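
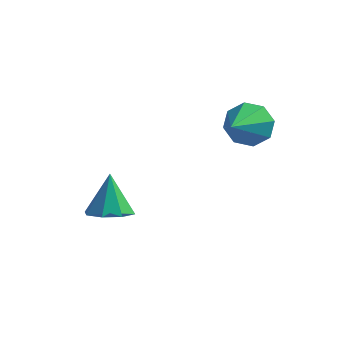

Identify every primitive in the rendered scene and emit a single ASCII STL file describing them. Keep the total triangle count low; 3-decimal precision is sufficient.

solid 
facet normal -0.034 0.892 -0.451
outer loop
vertex 2.836 3.122 1.553
vertex 2.424 3.57 2.47
vertex 3.436 3.406 2.07
endloop
endfacet
facet normal 0.646 -0.656 -0.390
outer loop
vertex 2.836 3.122 1.553
vertex 3.436 3.406 2.07
vertex 2.496 1.67 3.43
endloop
endfacet
facet normal -0.033 0.892 -0.450
outer loop
vertex 3.436 3.406 2.07
vertex 2.424 3.57 2.47
vertex 3.444 3.786 2.822
endloop
endfacet
facet normal 0.916 -0.361 0.173
outer loop
vertex 3.436 3.406 2.07
vertex 3.444 3.786 2.822
vertex 2.496 1.67 3.43
endloop
endfacet
facet normal -0.033 0.892 -0.451
outer loop
vertex 3.444 3.786 2.822
vertex 2.424 3.57 2.47
vertex 2.854 4.04 3.367
endloop
endfacet
facet normal 0.658 -0.079 0.749
outer loop
vertex 3.444 3.786 2.822
vertex 2.854 4.04 3.367
vertex 2.496 1.67 3.43
endloop
endfacet
facet normal -0.034 0.892 -0.451
outer loop
vertex 2.854 4.04 3.367
vertex 2.424 3.57 2.47
vertex 2.013 4.018 3.386
endloop
endfacet
facet normal 0.022 0.023 0.999
outer loop
vertex 2.854 4.04 3.367
vertex 2.013 4.018 3.386
vertex 2.496 1.67 3.43
endloop
endfacet
facet normal -0.033 0.892 -0.451
outer loop
vertex 2.013 4.018 3.386
vertex 2.424 3.57 2.47
vertex 1.413 3.734 2.869
endloop
endfacet
facet normal -0.618 -0.112 0.778
outer loop
vertex 2.013 4.018 3.386
vertex 1.413 3.734 2.869
vertex 2.496 1.67 3.43
endloop
endfacet
facet normal -0.033 0.892 -0.451
outer loop
vertex 1.413 3.734 2.869
vertex 2.424 3.57 2.47
vertex 1.405 3.354 2.118
endloop
endfacet
facet normal -0.888 -0.407 0.215
outer loop
vertex 1.413 3.734 2.869
vertex 1.405 3.354 2.118
vertex 2.496 1.67 3.43
endloop
endfacet
facet normal -0.033 0.892 -0.451
outer loop
vertex 1.405 3.354 2.118
vertex 2.424 3.57 2.47
vertex 1.994 3.1 1.573
endloop
endfacet
facet normal -0.630 -0.688 -0.360
outer loop
vertex 1.405 3.354 2.118
vertex 1.994 3.1 1.573
vertex 2.496 1.67 3.43
endloop
endfacet
facet normal -0.034 0.892 -0.451
outer loop
vertex 1.994 3.1 1.573
vertex 2.424 3.57 2.47
vertex 2.836 3.122 1.553
endloop
endfacet
facet normal 0.006 -0.791 -0.611
outer loop
vertex 1.994 3.1 1.573
vertex 2.836 3.122 1.553
vertex 2.496 1.67 3.43
endloop
endfacet
facet normal 0.180 -0.367 -0.913
outer loop
vertex -1.607 1.242 -2.513
vertex -2.221 0.405 -2.298
vertex -2.382 1.367 -2.716
endloop
endfacet
facet normal 0.129 0.985 0.114
outer loop
vertex -1.607 1.242 -2.513
vertex -2.382 1.367 -2.716
vertex -2.579 1.135 -0.482
endloop
endfacet
facet normal 0.180 -0.367 -0.913
outer loop
vertex -2.382 1.367 -2.716
vertex -2.221 0.405 -2.298
vertex -3.064 0.928 -2.674
endloop
endfacet
facet normal -0.539 0.841 0.040
outer loop
vertex -2.382 1.367 -2.716
vertex -3.064 0.928 -2.674
vertex -2.579 1.135 -0.482
endloop
endfacet
facet normal 0.180 -0.367 -0.913
outer loop
vertex -3.064 0.928 -2.674
vertex -2.221 0.405 -2.298
vertex -3.252 0.184 -2.412
endloop
endfacet
facet normal -0.937 0.300 0.179
outer loop
vertex -3.064 0.928 -2.674
vertex -3.252 0.184 -2.412
vertex -2.579 1.135 -0.482
endloop
endfacet
facet normal 0.179 -0.366 -0.913
outer loop
vertex -3.252 0.184 -2.412
vertex -2.221 0.405 -2.298
vertex -2.836 -0.431 -2.084
endloop
endfacet
facet normal -0.833 -0.323 0.450
outer loop
vertex -3.252 0.184 -2.412
vertex -2.836 -0.431 -2.084
vertex -2.579 1.135 -0.482
endloop
endfacet
facet normal 0.180 -0.366 -0.913
outer loop
vertex -2.836 -0.431 -2.084
vertex -2.221 0.405 -2.298
vertex -2.06 -0.556 -1.881
endloop
endfacet
facet normal -0.288 -0.661 0.693
outer loop
vertex -2.836 -0.431 -2.084
vertex -2.06 -0.556 -1.881
vertex -2.579 1.135 -0.482
endloop
endfacet
facet normal 0.180 -0.366 -0.913
outer loop
vertex -2.06 -0.556 -1.881
vertex -2.221 0.405 -2.298
vertex -1.379 -0.117 -1.923
endloop
endfacet
facet normal 0.381 -0.517 0.766
outer loop
vertex -2.06 -0.556 -1.881
vertex -1.379 -0.117 -1.923
vertex -2.579 1.135 -0.482
endloop
endfacet
facet normal 0.179 -0.367 -0.913
outer loop
vertex -1.379 -0.117 -1.923
vertex -2.221 0.405 -2.298
vertex -1.191 0.627 -2.185
endloop
endfacet
facet normal 0.778 0.024 0.627
outer loop
vertex -1.379 -0.117 -1.923
vertex -1.191 0.627 -2.185
vertex -2.579 1.135 -0.482
endloop
endfacet
facet normal 0.179 -0.366 -0.913
outer loop
vertex -1.191 0.627 -2.185
vertex -2.221 0.405 -2.298
vertex -1.607 1.242 -2.513
endloop
endfacet
facet normal 0.674 0.646 0.357
outer loop
vertex -1.191 0.627 -2.185
vertex -1.607 1.242 -2.513
vertex -2.579 1.135 -0.482
endloop
endfacet

endsolid


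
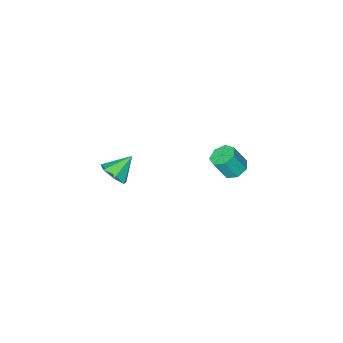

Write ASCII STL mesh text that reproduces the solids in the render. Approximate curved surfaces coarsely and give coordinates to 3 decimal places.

solid 
facet normal 0.761 -0.064 -0.645
outer loop
vertex 2.623 1.958 3.266
vertex 2.283 1.442 2.916
vertex 2.252 2.143 2.81
endloop
endfacet
facet normal -0.148 0.869 0.473
outer loop
vertex 2.623 1.958 3.266
vertex 2.252 2.143 2.81
vertex 1.377 1.518 3.684
endloop
endfacet
facet normal 0.761 -0.064 -0.646
outer loop
vertex 2.252 2.143 2.81
vertex 2.283 1.442 2.916
vertex 1.904 1.801 2.434
endloop
endfacet
facet normal -0.642 0.761 -0.098
outer loop
vertex 2.252 2.143 2.81
vertex 1.904 1.801 2.434
vertex 1.377 1.518 3.684
endloop
endfacet
facet normal 0.761 -0.063 -0.646
outer loop
vertex 1.904 1.801 2.434
vertex 2.283 1.442 2.916
vertex 1.842 1.188 2.421
endloop
endfacet
facet normal -0.925 0.101 -0.367
outer loop
vertex 1.904 1.801 2.434
vertex 1.842 1.188 2.421
vertex 1.377 1.518 3.684
endloop
endfacet
facet normal 0.761 -0.065 -0.645
outer loop
vertex 1.842 1.188 2.421
vertex 2.283 1.442 2.916
vertex 2.111 0.766 2.781
endloop
endfacet
facet normal -0.783 -0.609 -0.129
outer loop
vertex 1.842 1.188 2.421
vertex 2.111 0.766 2.781
vertex 1.377 1.518 3.684
endloop
endfacet
facet normal 0.761 -0.065 -0.646
outer loop
vertex 2.111 0.766 2.781
vertex 2.283 1.442 2.916
vertex 2.51 0.854 3.242
endloop
endfacet
facet normal -0.321 -0.840 0.438
outer loop
vertex 2.111 0.766 2.781
vertex 2.51 0.854 3.242
vertex 1.377 1.518 3.684
endloop
endfacet
facet normal 0.761 -0.064 -0.646
outer loop
vertex 2.51 0.854 3.242
vertex 2.283 1.442 2.916
vertex 2.738 1.384 3.458
endloop
endfacet
facet normal 0.109 -0.415 0.903
outer loop
vertex 2.51 0.854 3.242
vertex 2.738 1.384 3.458
vertex 1.377 1.518 3.684
endloop
endfacet
facet normal 0.761 -0.063 -0.646
outer loop
vertex 2.738 1.384 3.458
vertex 2.283 1.442 2.916
vertex 2.623 1.958 3.266
endloop
endfacet
facet normal 0.187 0.345 0.920
outer loop
vertex 2.738 1.384 3.458
vertex 2.623 1.958 3.266
vertex 1.377 1.518 3.684
endloop
endfacet
facet normal -0.424 0.265 -0.866
outer loop
vertex -3.415 1.531 -0.433
vertex -3.827 1.905 -0.117
vertex -3.252 2.056 -0.352
endloop
endfacet
facet normal 0.857 -0.193 -0.477
outer loop
vertex -3.415 1.531 -0.433
vertex -3.252 2.056 -0.352
vertex -2.92 1.221 0.581
endloop
endfacet
facet normal 0.857 -0.193 -0.478
outer loop
vertex -2.92 1.221 0.581
vertex -3.252 2.056 -0.352
vertex -2.757 1.745 0.662
endloop
endfacet
facet normal 0.423 -0.265 0.867
outer loop
vertex -2.92 1.221 0.581
vertex -2.757 1.745 0.662
vertex -3.333 1.595 0.897
endloop
endfacet
facet normal -0.424 0.265 -0.866
outer loop
vertex -3.252 2.056 -0.352
vertex -3.827 1.905 -0.117
vertex -3.522 2.467 -0.094
endloop
endfacet
facet normal 0.765 0.618 -0.184
outer loop
vertex -3.252 2.056 -0.352
vertex -3.522 2.467 -0.094
vertex -2.757 1.745 0.662
endloop
endfacet
facet normal 0.765 0.617 -0.185
outer loop
vertex -2.757 1.745 0.662
vertex -3.522 2.467 -0.094
vertex -3.027 2.157 0.919
endloop
endfacet
facet normal 0.422 -0.264 0.867
outer loop
vertex -2.757 1.745 0.662
vertex -3.027 2.157 0.919
vertex -3.333 1.595 0.897
endloop
endfacet
facet normal -0.422 0.265 -0.867
outer loop
vertex -3.522 2.467 -0.094
vertex -3.827 1.905 -0.117
vertex -4.022 2.455 0.146
endloop
endfacet
facet normal 0.096 0.964 0.248
outer loop
vertex -3.522 2.467 -0.094
vertex -4.022 2.455 0.146
vertex -3.027 2.157 0.919
endloop
endfacet
facet normal 0.096 0.964 0.248
outer loop
vertex -3.027 2.157 0.919
vertex -4.022 2.455 0.146
vertex -3.527 2.145 1.16
endloop
endfacet
facet normal 0.424 -0.265 0.866
outer loop
vertex -3.027 2.157 0.919
vertex -3.527 2.145 1.16
vertex -3.333 1.595 0.897
endloop
endfacet
facet normal -0.423 0.264 -0.867
outer loop
vertex -4.022 2.455 0.146
vertex -3.827 1.905 -0.117
vertex -4.376 2.029 0.189
endloop
endfacet
facet normal -0.644 0.585 0.493
outer loop
vertex -4.022 2.455 0.146
vertex -4.376 2.029 0.189
vertex -3.527 2.145 1.16
endloop
endfacet
facet normal -0.644 0.585 0.493
outer loop
vertex -3.527 2.145 1.16
vertex -4.376 2.029 0.189
vertex -3.881 1.719 1.203
endloop
endfacet
facet normal 0.424 -0.265 0.866
outer loop
vertex -3.527 2.145 1.16
vertex -3.881 1.719 1.203
vertex -3.333 1.595 0.897
endloop
endfacet
facet normal -0.423 0.266 -0.866
outer loop
vertex -4.376 2.029 0.189
vertex -3.827 1.905 -0.117
vertex -4.317 1.51 0.001
endloop
endfacet
facet normal -0.900 -0.235 0.367
outer loop
vertex -4.376 2.029 0.189
vertex -4.317 1.51 0.001
vertex -3.881 1.719 1.203
endloop
endfacet
facet normal -0.900 -0.235 0.367
outer loop
vertex -3.881 1.719 1.203
vertex -4.317 1.51 0.001
vertex -3.822 1.2 1.015
endloop
endfacet
facet normal 0.424 -0.266 0.866
outer loop
vertex -3.881 1.719 1.203
vertex -3.822 1.2 1.015
vertex -3.333 1.595 0.897
endloop
endfacet
facet normal -0.422 0.264 -0.867
outer loop
vertex -4.317 1.51 0.001
vertex -3.827 1.905 -0.117
vertex -3.889 1.288 -0.275
endloop
endfacet
facet normal -0.478 -0.878 -0.035
outer loop
vertex -4.317 1.51 0.001
vertex -3.889 1.288 -0.275
vertex -3.822 1.2 1.015
endloop
endfacet
facet normal -0.478 -0.878 -0.035
outer loop
vertex -3.822 1.2 1.015
vertex -3.889 1.288 -0.275
vertex -3.394 0.978 0.738
endloop
endfacet
facet normal 0.423 -0.265 0.866
outer loop
vertex -3.822 1.2 1.015
vertex -3.394 0.978 0.738
vertex -3.333 1.595 0.897
endloop
endfacet
facet normal -0.424 0.264 -0.866
outer loop
vertex -3.889 1.288 -0.275
vertex -3.827 1.905 -0.117
vertex -3.415 1.531 -0.433
endloop
endfacet
facet normal 0.304 -0.859 -0.411
outer loop
vertex -3.889 1.288 -0.275
vertex -3.415 1.531 -0.433
vertex -3.394 0.978 0.738
endloop
endfacet
facet normal 0.304 -0.859 -0.411
outer loop
vertex -3.394 0.978 0.738
vertex -3.415 1.531 -0.433
vertex -2.92 1.221 0.581
endloop
endfacet
facet normal 0.423 -0.265 0.867
outer loop
vertex -3.394 0.978 0.738
vertex -2.92 1.221 0.581
vertex -3.333 1.595 0.897
endloop
endfacet

endsolid


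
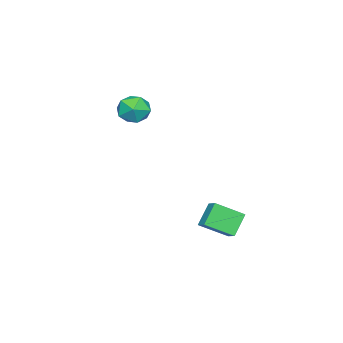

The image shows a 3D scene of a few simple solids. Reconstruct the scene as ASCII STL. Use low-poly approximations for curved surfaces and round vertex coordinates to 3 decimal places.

solid 
facet normal -0.411 0.741 0.532
outer loop
vertex -3.102 -2.984 3.33
vertex -3.959 -3.573 3.488
vertex -3.159 -3.617 4.168
endloop
endfacet
facet normal 0.300 0.751 0.588
outer loop
vertex -3.102 -2.984 3.33
vertex -3.159 -3.617 4.168
vertex -2.263 -3.547 3.622
endloop
endfacet
facet normal 0.572 0.817 -0.069
outer loop
vertex -3.102 -2.984 3.33
vertex -2.263 -3.547 3.622
vertex -2.51 -3.46 2.603
endloop
endfacet
facet normal 0.029 0.847 -0.531
outer loop
vertex -3.102 -2.984 3.33
vertex -2.51 -3.46 2.603
vertex -3.558 -3.476 2.521
endloop
endfacet
facet normal -0.579 0.800 -0.160
outer loop
vertex -3.102 -2.984 3.33
vertex -3.558 -3.476 2.521
vertex -3.959 -3.573 3.488
endloop
endfacet
facet normal 0.510 0.122 0.852
outer loop
vertex -2.263 -3.547 3.622
vertex -3.159 -3.617 4.168
vertex -2.602 -4.484 3.959
endloop
endfacet
facet normal -0.641 0.106 0.761
outer loop
vertex -3.159 -3.617 4.168
vertex -3.959 -3.573 3.488
vertex -3.65 -4.5 3.877
endloop
endfacet
facet normal -0.912 0.201 -0.358
outer loop
vertex -3.959 -3.573 3.488
vertex -3.558 -3.476 2.521
vertex -3.897 -4.413 2.858
endloop
endfacet
facet normal 0.071 0.276 -0.958
outer loop
vertex -3.558 -3.476 2.521
vertex -2.51 -3.46 2.603
vertex -3.001 -4.343 2.312
endloop
endfacet
facet normal 0.950 0.228 -0.211
outer loop
vertex -2.51 -3.46 2.603
vertex -2.263 -3.547 3.622
vertex -2.201 -4.387 2.992
endloop
endfacet
facet normal -0.029 -0.847 0.531
outer loop
vertex -3.058 -4.976 3.15
vertex -2.602 -4.484 3.959
vertex -3.65 -4.5 3.877
endloop
endfacet
facet normal -0.572 -0.817 0.069
outer loop
vertex -3.058 -4.976 3.15
vertex -3.65 -4.5 3.877
vertex -3.897 -4.413 2.858
endloop
endfacet
facet normal -0.300 -0.751 -0.588
outer loop
vertex -3.058 -4.976 3.15
vertex -3.897 -4.413 2.858
vertex -3.001 -4.343 2.312
endloop
endfacet
facet normal 0.411 -0.741 -0.532
outer loop
vertex -3.058 -4.976 3.15
vertex -3.001 -4.343 2.312
vertex -2.201 -4.387 2.992
endloop
endfacet
facet normal 0.579 -0.800 0.160
outer loop
vertex -3.058 -4.976 3.15
vertex -2.201 -4.387 2.992
vertex -2.602 -4.484 3.959
endloop
endfacet
facet normal -0.071 -0.276 0.958
outer loop
vertex -3.65 -4.5 3.877
vertex -2.602 -4.484 3.959
vertex -3.159 -3.617 4.168
endloop
endfacet
facet normal -0.950 -0.228 0.211
outer loop
vertex -3.897 -4.413 2.858
vertex -3.65 -4.5 3.877
vertex -3.959 -3.573 3.488
endloop
endfacet
facet normal -0.510 -0.122 -0.852
outer loop
vertex -3.001 -4.343 2.312
vertex -3.897 -4.413 2.858
vertex -3.558 -3.476 2.521
endloop
endfacet
facet normal 0.641 -0.106 -0.761
outer loop
vertex -2.201 -4.387 2.992
vertex -3.001 -4.343 2.312
vertex -2.51 -3.46 2.603
endloop
endfacet
facet normal 0.912 -0.201 0.358
outer loop
vertex -2.602 -4.484 3.959
vertex -2.201 -4.387 2.992
vertex -2.263 -3.547 3.622
endloop
endfacet
facet normal -0.470 0.730 -0.497
outer loop
vertex -3.023 2.527 -2.927
vertex -1.999 2.433 -4.033
vertex -3.526 1.921 -3.342
endloop
endfacet
facet normal -0.679 0.062 0.732
outer loop
vertex -2.681 0.607 -2.447
vertex -3.023 2.527 -2.927
vertex -3.526 1.921 -3.342
endloop
endfacet
facet normal -0.470 0.730 -0.497
outer loop
vertex -3.526 1.921 -3.342
vertex -1.999 2.433 -4.033
vertex -2.502 1.827 -4.447
endloop
endfacet
facet normal -0.565 -0.681 -0.466
outer loop
vertex -2.502 1.827 -4.447
vertex -2.681 0.607 -2.447
vertex -3.526 1.921 -3.342
endloop
endfacet
facet normal 0.565 0.681 0.466
outer loop
vertex -3.023 2.527 -2.927
vertex -1.154 1.119 -3.138
vertex -1.999 2.433 -4.033
endloop
endfacet
facet normal -0.678 0.062 0.732
outer loop
vertex -2.178 1.213 -2.033
vertex -3.023 2.527 -2.927
vertex -2.681 0.607 -2.447
endloop
endfacet
facet normal 0.565 0.681 0.466
outer loop
vertex -2.178 1.213 -2.033
vertex -1.154 1.119 -3.138
vertex -3.023 2.527 -2.927
endloop
endfacet
facet normal 0.678 -0.063 -0.732
outer loop
vertex -1.999 2.433 -4.033
vertex -1.154 1.119 -3.138
vertex -2.502 1.827 -4.447
endloop
endfacet
facet normal -0.566 -0.681 -0.466
outer loop
vertex -1.657 0.513 -3.553
vertex -2.681 0.607 -2.447
vertex -2.502 1.827 -4.447
endloop
endfacet
facet normal 0.678 -0.062 -0.732
outer loop
vertex -2.502 1.827 -4.447
vertex -1.154 1.119 -3.138
vertex -1.657 0.513 -3.553
endloop
endfacet
facet normal 0.470 -0.730 0.497
outer loop
vertex -1.657 0.513 -3.553
vertex -2.178 1.213 -2.033
vertex -2.681 0.607 -2.447
endloop
endfacet
facet normal 0.469 -0.730 0.497
outer loop
vertex -1.154 1.119 -3.138
vertex -2.178 1.213 -2.033
vertex -1.657 0.513 -3.553
endloop
endfacet

endsolid


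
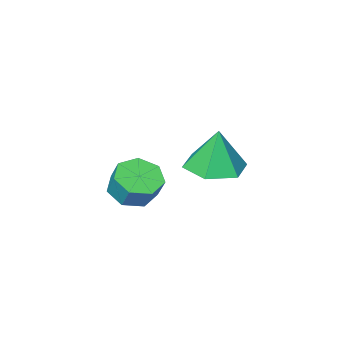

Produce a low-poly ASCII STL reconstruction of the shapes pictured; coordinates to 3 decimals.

solid 
facet normal 0.044 -0.067 -0.997
outer loop
vertex 0.398 0.881 1.865
vertex -0.623 1.284 1.793
vertex 0.24 1.966 1.785
endloop
endfacet
facet normal 0.838 0.160 0.521
outer loop
vertex 0.398 0.881 1.865
vertex 0.24 1.966 1.785
vertex -0.697 1.396 3.467
endloop
endfacet
facet normal 0.044 -0.067 -0.997
outer loop
vertex 0.24 1.966 1.785
vertex -0.623 1.284 1.793
vertex -0.781 2.369 1.713
endloop
endfacet
facet normal 0.300 0.840 0.452
outer loop
vertex 0.24 1.966 1.785
vertex -0.781 2.369 1.713
vertex -0.697 1.396 3.467
endloop
endfacet
facet normal 0.045 -0.067 -0.997
outer loop
vertex -0.781 2.369 1.713
vertex -0.623 1.284 1.793
vertex -1.644 1.687 1.72
endloop
endfacet
facet normal -0.560 0.713 0.422
outer loop
vertex -0.781 2.369 1.713
vertex -1.644 1.687 1.72
vertex -0.697 1.396 3.467
endloop
endfacet
facet normal 0.045 -0.067 -0.997
outer loop
vertex -1.644 1.687 1.72
vertex -0.623 1.284 1.793
vertex -1.485 0.601 1.8
endloop
endfacet
facet normal -0.882 -0.095 0.462
outer loop
vertex -1.644 1.687 1.72
vertex -1.485 0.601 1.8
vertex -0.697 1.396 3.467
endloop
endfacet
facet normal 0.045 -0.067 -0.997
outer loop
vertex -1.485 0.601 1.8
vertex -0.623 1.284 1.793
vertex -0.464 0.198 1.873
endloop
endfacet
facet normal -0.344 -0.774 0.532
outer loop
vertex -1.485 0.601 1.8
vertex -0.464 0.198 1.873
vertex -0.697 1.396 3.467
endloop
endfacet
facet normal 0.044 -0.067 -0.997
outer loop
vertex -0.464 0.198 1.873
vertex -0.623 1.284 1.793
vertex 0.398 0.881 1.865
endloop
endfacet
facet normal 0.517 -0.646 0.561
outer loop
vertex -0.464 0.198 1.873
vertex 0.398 0.881 1.865
vertex -0.697 1.396 3.467
endloop
endfacet
facet normal -0.036 -0.508 -0.860
outer loop
vertex 1.075 -2.734 -0.908
vertex 0.171 -2.532 -0.99
vertex 0.904 -2.052 -1.304
endloop
endfacet
facet normal 0.977 0.165 -0.138
outer loop
vertex 1.075 -2.734 -0.908
vertex 0.904 -2.052 -1.304
vertex 1.113 -2.19 0.013
endloop
endfacet
facet normal 0.976 0.166 -0.138
outer loop
vertex 1.113 -2.19 0.013
vertex 0.904 -2.052 -1.304
vertex 0.941 -1.508 -0.383
endloop
endfacet
facet normal 0.035 0.508 0.860
outer loop
vertex 1.113 -2.19 0.013
vertex 0.941 -1.508 -0.383
vertex 0.209 -1.988 -0.07
endloop
endfacet
facet normal -0.035 -0.509 -0.860
outer loop
vertex 0.904 -2.052 -1.304
vertex 0.171 -2.532 -0.99
vertex 0.181 -1.732 -1.464
endloop
endfacet
facet normal 0.442 0.764 -0.469
outer loop
vertex 0.904 -2.052 -1.304
vertex 0.181 -1.732 -1.464
vertex 0.941 -1.508 -0.383
endloop
endfacet
facet normal 0.442 0.764 -0.469
outer loop
vertex 0.941 -1.508 -0.383
vertex 0.181 -1.732 -1.464
vertex 0.218 -1.188 -0.543
endloop
endfacet
facet normal 0.035 0.508 0.860
outer loop
vertex 0.941 -1.508 -0.383
vertex 0.218 -1.188 -0.543
vertex 0.209 -1.988 -0.07
endloop
endfacet
facet normal -0.035 -0.509 -0.860
outer loop
vertex 0.181 -1.732 -1.464
vertex 0.171 -2.532 -0.99
vertex -0.55 -2.014 -1.267
endloop
endfacet
facet normal -0.424 0.787 -0.448
outer loop
vertex 0.181 -1.732 -1.464
vertex -0.55 -2.014 -1.267
vertex 0.218 -1.188 -0.543
endloop
endfacet
facet normal -0.424 0.787 -0.448
outer loop
vertex 0.218 -1.188 -0.543
vertex -0.55 -2.014 -1.267
vertex -0.512 -1.47 -0.347
endloop
endfacet
facet normal 0.035 0.508 0.860
outer loop
vertex 0.218 -1.188 -0.543
vertex -0.512 -1.47 -0.347
vertex 0.209 -1.988 -0.07
endloop
endfacet
facet normal -0.035 -0.509 -0.860
outer loop
vertex -0.55 -2.014 -1.267
vertex 0.171 -2.532 -0.99
vertex -0.737 -2.686 -0.862
endloop
endfacet
facet normal -0.972 0.217 -0.088
outer loop
vertex -0.55 -2.014 -1.267
vertex -0.737 -2.686 -0.862
vertex -0.512 -1.47 -0.347
endloop
endfacet
facet normal -0.972 0.217 -0.088
outer loop
vertex -0.512 -1.47 -0.347
vertex -0.737 -2.686 -0.862
vertex -0.699 -2.142 0.058
endloop
endfacet
facet normal 0.035 0.509 0.860
outer loop
vertex -0.512 -1.47 -0.347
vertex -0.699 -2.142 0.058
vertex 0.209 -1.988 -0.07
endloop
endfacet
facet normal -0.035 -0.508 -0.861
outer loop
vertex -0.737 -2.686 -0.862
vertex 0.171 -2.532 -0.99
vertex -0.24 -3.242 -0.554
endloop
endfacet
facet normal -0.787 -0.516 0.338
outer loop
vertex -0.737 -2.686 -0.862
vertex -0.24 -3.242 -0.554
vertex -0.699 -2.142 0.058
endloop
endfacet
facet normal -0.788 -0.516 0.336
outer loop
vertex -0.699 -2.142 0.058
vertex -0.24 -3.242 -0.554
vertex -0.203 -2.698 0.367
endloop
endfacet
facet normal 0.035 0.509 0.860
outer loop
vertex -0.699 -2.142 0.058
vertex -0.203 -2.698 0.367
vertex 0.209 -1.988 -0.07
endloop
endfacet
facet normal -0.035 -0.508 -0.861
outer loop
vertex -0.24 -3.242 -0.554
vertex 0.171 -2.532 -0.99
vertex 0.566 -3.264 -0.574
endloop
endfacet
facet normal -0.011 -0.861 0.509
outer loop
vertex -0.24 -3.242 -0.554
vertex 0.566 -3.264 -0.574
vertex -0.203 -2.698 0.367
endloop
endfacet
facet normal -0.011 -0.861 0.509
outer loop
vertex -0.203 -2.698 0.367
vertex 0.566 -3.264 -0.574
vertex 0.604 -2.72 0.347
endloop
endfacet
facet normal 0.035 0.509 0.860
outer loop
vertex -0.203 -2.698 0.367
vertex 0.604 -2.72 0.347
vertex 0.209 -1.988 -0.07
endloop
endfacet
facet normal -0.036 -0.508 -0.861
outer loop
vertex 0.566 -3.264 -0.574
vertex 0.171 -2.532 -0.99
vertex 1.075 -2.734 -0.908
endloop
endfacet
facet normal 0.775 -0.557 0.297
outer loop
vertex 0.566 -3.264 -0.574
vertex 1.075 -2.734 -0.908
vertex 0.604 -2.72 0.347
endloop
endfacet
facet normal 0.775 -0.557 0.297
outer loop
vertex 0.604 -2.72 0.347
vertex 1.075 -2.734 -0.908
vertex 1.113 -2.19 0.013
endloop
endfacet
facet normal 0.035 0.509 0.860
outer loop
vertex 0.604 -2.72 0.347
vertex 1.113 -2.19 0.013
vertex 0.209 -1.988 -0.07
endloop
endfacet

endsolid


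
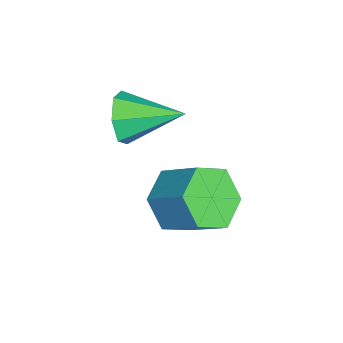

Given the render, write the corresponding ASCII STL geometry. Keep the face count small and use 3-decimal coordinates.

solid 
facet normal -0.169 -0.949 -0.266
outer loop
vertex -0.328 2.129 0.736
vertex -0.731 2.007 1.428
vertex -1.019 2.258 0.714
endloop
endfacet
facet normal 0.139 0.614 -0.777
outer loop
vertex -0.328 2.129 0.736
vertex -1.019 2.258 0.714
vertex -0.449 3.593 1.872
endloop
endfacet
facet normal -0.170 -0.949 -0.265
outer loop
vertex -1.019 2.258 0.714
vertex -0.731 2.007 1.428
vertex -1.493 2.199 1.229
endloop
endfacet
facet normal -0.590 0.658 -0.468
outer loop
vertex -1.019 2.258 0.714
vertex -1.493 2.199 1.229
vertex -0.449 3.593 1.872
endloop
endfacet
facet normal -0.170 -0.949 -0.265
outer loop
vertex -1.493 2.199 1.229
vertex -0.731 2.007 1.428
vertex -1.393 1.995 1.895
endloop
endfacet
facet normal -0.826 0.492 0.275
outer loop
vertex -1.493 2.199 1.229
vertex -1.393 1.995 1.895
vertex -0.449 3.593 1.872
endloop
endfacet
facet normal -0.169 -0.949 -0.265
outer loop
vertex -1.393 1.995 1.895
vertex -0.731 2.007 1.428
vertex -0.796 1.801 2.209
endloop
endfacet
facet normal -0.389 0.242 0.889
outer loop
vertex -1.393 1.995 1.895
vertex -0.796 1.801 2.209
vertex -0.449 3.593 1.872
endloop
endfacet
facet normal -0.169 -0.949 -0.265
outer loop
vertex -0.796 1.801 2.209
vertex -0.731 2.007 1.428
vertex -0.149 1.762 1.935
endloop
endfacet
facet normal 0.393 0.096 0.915
outer loop
vertex -0.796 1.801 2.209
vertex -0.149 1.762 1.935
vertex -0.449 3.593 1.872
endloop
endfacet
facet normal -0.169 -0.949 -0.265
outer loop
vertex -0.149 1.762 1.935
vertex -0.731 2.007 1.428
vertex 0.059 1.908 1.28
endloop
endfacet
facet normal 0.929 0.164 0.332
outer loop
vertex -0.149 1.762 1.935
vertex 0.059 1.908 1.28
vertex -0.449 3.593 1.872
endloop
endfacet
facet normal -0.169 -0.949 -0.266
outer loop
vertex 0.059 1.908 1.28
vertex -0.731 2.007 1.428
vertex -0.328 2.129 0.736
endloop
endfacet
facet normal 0.817 0.394 -0.421
outer loop
vertex 0.059 1.908 1.28
vertex -0.328 2.129 0.736
vertex -0.449 3.593 1.872
endloop
endfacet
facet normal -0.460 -0.646 -0.610
outer loop
vertex 2.038 2.969 -0.261
vertex 1.196 3.334 -0.012
vertex 1.67 3.695 -0.752
endloop
endfacet
facet normal 0.799 -0.001 -0.601
outer loop
vertex 2.038 2.969 -0.261
vertex 1.67 3.695 -0.752
vertex 2.645 3.821 0.544
endloop
endfacet
facet normal 0.799 -0.003 -0.601
outer loop
vertex 2.645 3.821 0.544
vertex 1.67 3.695 -0.752
vertex 2.278 4.547 0.052
endloop
endfacet
facet normal 0.460 0.646 0.610
outer loop
vertex 2.645 3.821 0.544
vertex 2.278 4.547 0.052
vertex 1.804 4.186 0.792
endloop
endfacet
facet normal -0.461 -0.645 -0.610
outer loop
vertex 1.67 3.695 -0.752
vertex 1.196 3.334 -0.012
vertex 0.829 4.06 -0.503
endloop
endfacet
facet normal 0.065 0.660 -0.748
outer loop
vertex 1.67 3.695 -0.752
vertex 0.829 4.06 -0.503
vertex 2.278 4.547 0.052
endloop
endfacet
facet normal 0.065 0.660 -0.748
outer loop
vertex 2.278 4.547 0.052
vertex 0.829 4.06 -0.503
vertex 1.436 4.912 0.301
endloop
endfacet
facet normal 0.460 0.646 0.610
outer loop
vertex 2.278 4.547 0.052
vertex 1.436 4.912 0.301
vertex 1.804 4.186 0.792
endloop
endfacet
facet normal -0.460 -0.645 -0.610
outer loop
vertex 0.829 4.06 -0.503
vertex 1.196 3.334 -0.012
vertex 0.355 3.699 0.236
endloop
endfacet
facet normal -0.734 0.662 -0.147
outer loop
vertex 0.829 4.06 -0.503
vertex 0.355 3.699 0.236
vertex 1.436 4.912 0.301
endloop
endfacet
facet normal -0.734 0.662 -0.147
outer loop
vertex 1.436 4.912 0.301
vertex 0.355 3.699 0.236
vertex 0.962 4.551 1.041
endloop
endfacet
facet normal 0.460 0.646 0.610
outer loop
vertex 1.436 4.912 0.301
vertex 0.962 4.551 1.041
vertex 1.804 4.186 0.792
endloop
endfacet
facet normal -0.460 -0.646 -0.610
outer loop
vertex 0.355 3.699 0.236
vertex 1.196 3.334 -0.012
vertex 0.722 2.973 0.728
endloop
endfacet
facet normal -0.800 0.003 0.600
outer loop
vertex 0.355 3.699 0.236
vertex 0.722 2.973 0.728
vertex 0.962 4.551 1.041
endloop
endfacet
facet normal -0.799 0.002 0.602
outer loop
vertex 0.962 4.551 1.041
vertex 0.722 2.973 0.728
vertex 1.33 3.825 1.532
endloop
endfacet
facet normal 0.460 0.646 0.610
outer loop
vertex 0.962 4.551 1.041
vertex 1.33 3.825 1.532
vertex 1.804 4.186 0.792
endloop
endfacet
facet normal -0.460 -0.646 -0.610
outer loop
vertex 0.722 2.973 0.728
vertex 1.196 3.334 -0.012
vertex 1.564 2.608 0.479
endloop
endfacet
facet normal -0.065 -0.660 0.748
outer loop
vertex 0.722 2.973 0.728
vertex 1.564 2.608 0.479
vertex 1.33 3.825 1.532
endloop
endfacet
facet normal -0.065 -0.660 0.748
outer loop
vertex 1.33 3.825 1.532
vertex 1.564 2.608 0.479
vertex 2.171 3.46 1.283
endloop
endfacet
facet normal 0.461 0.645 0.610
outer loop
vertex 1.33 3.825 1.532
vertex 2.171 3.46 1.283
vertex 1.804 4.186 0.792
endloop
endfacet
facet normal -0.460 -0.646 -0.610
outer loop
vertex 1.564 2.608 0.479
vertex 1.196 3.334 -0.012
vertex 2.038 2.969 -0.261
endloop
endfacet
facet normal 0.735 -0.662 0.147
outer loop
vertex 1.564 2.608 0.479
vertex 2.038 2.969 -0.261
vertex 2.171 3.46 1.283
endloop
endfacet
facet normal 0.734 -0.663 0.147
outer loop
vertex 2.171 3.46 1.283
vertex 2.038 2.969 -0.261
vertex 2.645 3.821 0.544
endloop
endfacet
facet normal 0.460 0.645 0.610
outer loop
vertex 2.171 3.46 1.283
vertex 2.645 3.821 0.544
vertex 1.804 4.186 0.792
endloop
endfacet

endsolid


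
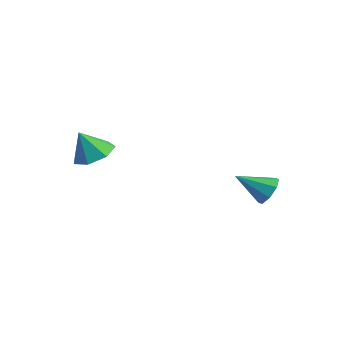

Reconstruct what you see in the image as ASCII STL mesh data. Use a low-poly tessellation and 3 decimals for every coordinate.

solid 
facet normal 0.549 0.649 -0.527
outer loop
vertex 2.983 2.157 -2.611
vertex 2.331 2.261 -3.162
vertex 2.578 2.644 -2.433
endloop
endfacet
facet normal 0.295 -0.102 0.950
outer loop
vertex 2.983 2.157 -2.611
vertex 2.578 2.644 -2.433
vertex 1.349 1.099 -2.218
endloop
endfacet
facet normal 0.549 0.649 -0.527
outer loop
vertex 2.578 2.644 -2.433
vertex 2.331 2.261 -3.162
vertex 2.028 2.907 -2.682
endloop
endfacet
facet normal -0.254 0.329 0.909
outer loop
vertex 2.578 2.644 -2.433
vertex 2.028 2.907 -2.682
vertex 1.349 1.099 -2.218
endloop
endfacet
facet normal 0.549 0.649 -0.527
outer loop
vertex 2.028 2.907 -2.682
vertex 2.331 2.261 -3.162
vertex 1.656 2.791 -3.212
endloop
endfacet
facet normal -0.785 0.413 0.461
outer loop
vertex 2.028 2.907 -2.682
vertex 1.656 2.791 -3.212
vertex 1.349 1.099 -2.218
endloop
endfacet
facet normal 0.549 0.649 -0.527
outer loop
vertex 1.656 2.791 -3.212
vertex 2.331 2.261 -3.162
vertex 1.679 2.365 -3.713
endloop
endfacet
facet normal -0.986 0.102 -0.132
outer loop
vertex 1.656 2.791 -3.212
vertex 1.679 2.365 -3.713
vertex 1.349 1.099 -2.218
endloop
endfacet
facet normal 0.549 0.648 -0.528
outer loop
vertex 1.679 2.365 -3.713
vertex 2.331 2.261 -3.162
vertex 2.084 1.877 -3.891
endloop
endfacet
facet normal -0.740 -0.424 -0.522
outer loop
vertex 1.679 2.365 -3.713
vertex 2.084 1.877 -3.891
vertex 1.349 1.099 -2.218
endloop
endfacet
facet normal 0.548 0.649 -0.528
outer loop
vertex 2.084 1.877 -3.891
vertex 2.331 2.261 -3.162
vertex 2.634 1.615 -3.642
endloop
endfacet
facet normal -0.190 -0.856 -0.481
outer loop
vertex 2.084 1.877 -3.891
vertex 2.634 1.615 -3.642
vertex 1.349 1.099 -2.218
endloop
endfacet
facet normal 0.549 0.649 -0.526
outer loop
vertex 2.634 1.615 -3.642
vertex 2.331 2.261 -3.162
vertex 3.006 1.73 -3.112
endloop
endfacet
facet normal 0.339 -0.940 -0.034
outer loop
vertex 2.634 1.615 -3.642
vertex 3.006 1.73 -3.112
vertex 1.349 1.099 -2.218
endloop
endfacet
facet normal 0.549 0.648 -0.527
outer loop
vertex 3.006 1.73 -3.112
vertex 2.331 2.261 -3.162
vertex 2.983 2.157 -2.611
endloop
endfacet
facet normal 0.541 -0.628 0.560
outer loop
vertex 3.006 1.73 -3.112
vertex 2.983 2.157 -2.611
vertex 1.349 1.099 -2.218
endloop
endfacet
facet normal 0.236 0.361 -0.902
outer loop
vertex -2.909 -3.92 -1.562
vertex -3.588 -3.082 -1.404
vertex -2.529 -3.155 -1.156
endloop
endfacet
facet normal 0.619 -0.585 0.524
outer loop
vertex -2.909 -3.92 -1.562
vertex -2.529 -3.155 -1.156
vertex -3.952 -3.638 -0.016
endloop
endfacet
facet normal 0.236 0.361 -0.902
outer loop
vertex -2.529 -3.155 -1.156
vertex -3.588 -3.082 -1.404
vertex -2.946 -2.335 -0.937
endloop
endfacet
facet normal 0.603 0.095 0.792
outer loop
vertex -2.529 -3.155 -1.156
vertex -2.946 -2.335 -0.937
vertex -3.952 -3.638 -0.016
endloop
endfacet
facet normal 0.236 0.361 -0.902
outer loop
vertex -2.946 -2.335 -0.937
vertex -3.588 -3.082 -1.404
vertex -3.847 -2.077 -1.07
endloop
endfacet
facet normal 0.037 0.557 0.829
outer loop
vertex -2.946 -2.335 -0.937
vertex -3.847 -2.077 -1.07
vertex -3.952 -3.638 -0.016
endloop
endfacet
facet normal 0.237 0.361 -0.902
outer loop
vertex -3.847 -2.077 -1.07
vertex -3.588 -3.082 -1.404
vertex -4.552 -2.576 -1.455
endloop
endfacet
facet normal -0.653 0.454 0.607
outer loop
vertex -3.847 -2.077 -1.07
vertex -4.552 -2.576 -1.455
vertex -3.952 -3.638 -0.016
endloop
endfacet
facet normal 0.237 0.361 -0.902
outer loop
vertex -4.552 -2.576 -1.455
vertex -3.588 -3.082 -1.404
vertex -4.531 -3.456 -1.802
endloop
endfacet
facet normal -0.946 -0.138 0.293
outer loop
vertex -4.552 -2.576 -1.455
vertex -4.531 -3.456 -1.802
vertex -3.952 -3.638 -0.016
endloop
endfacet
facet normal 0.237 0.362 -0.902
outer loop
vertex -4.531 -3.456 -1.802
vertex -3.588 -3.082 -1.404
vertex -3.8 -4.054 -1.85
endloop
endfacet
facet normal -0.623 -0.772 0.123
outer loop
vertex -4.531 -3.456 -1.802
vertex -3.8 -4.054 -1.85
vertex -3.952 -3.638 -0.016
endloop
endfacet
facet normal 0.237 0.362 -0.902
outer loop
vertex -3.8 -4.054 -1.85
vertex -3.588 -3.082 -1.404
vertex -2.909 -3.92 -1.562
endloop
endfacet
facet normal 0.073 -0.971 0.226
outer loop
vertex -3.8 -4.054 -1.85
vertex -2.909 -3.92 -1.562
vertex -3.952 -3.638 -0.016
endloop
endfacet

endsolid


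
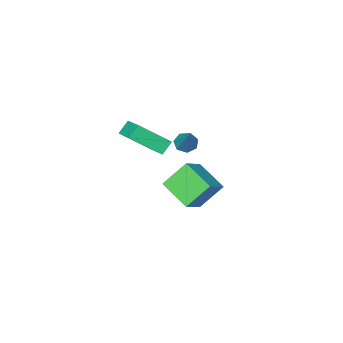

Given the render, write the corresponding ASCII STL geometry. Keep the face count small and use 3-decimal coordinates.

solid 
facet normal -0.639 0.227 0.735
outer loop
vertex -2.008 -3.345 -1.73
vertex -2.225 -1.69 -2.43
vertex -3.141 -3.844 -2.56
endloop
endfacet
facet normal 0.120 -0.915 0.386
outer loop
vertex -2.055 -4.23 -3.81
vertex -2.008 -3.345 -1.73
vertex -3.141 -3.844 -2.56
endloop
endfacet
facet normal -0.639 0.227 0.735
outer loop
vertex -3.141 -3.844 -2.56
vertex -2.225 -1.69 -2.43
vertex -3.357 -2.189 -3.26
endloop
endfacet
facet normal -0.760 -0.335 -0.557
outer loop
vertex -3.357 -2.189 -3.26
vertex -2.055 -4.23 -3.81
vertex -3.141 -3.844 -2.56
endloop
endfacet
facet normal 0.760 0.335 0.557
outer loop
vertex -2.008 -3.345 -1.73
vertex -1.139 -2.076 -3.68
vertex -2.225 -1.69 -2.43
endloop
endfacet
facet normal 0.120 -0.915 0.386
outer loop
vertex -0.923 -3.731 -2.98
vertex -2.008 -3.345 -1.73
vertex -2.055 -4.23 -3.81
endloop
endfacet
facet normal 0.760 0.335 0.557
outer loop
vertex -0.923 -3.731 -2.98
vertex -1.139 -2.076 -3.68
vertex -2.008 -3.345 -1.73
endloop
endfacet
facet normal -0.120 0.914 -0.386
outer loop
vertex -2.225 -1.69 -2.43
vertex -1.139 -2.076 -3.68
vertex -3.357 -2.189 -3.26
endloop
endfacet
facet normal -0.760 -0.335 -0.556
outer loop
vertex -2.272 -2.575 -4.51
vertex -2.055 -4.23 -3.81
vertex -3.357 -2.189 -3.26
endloop
endfacet
facet normal -0.120 0.915 -0.386
outer loop
vertex -3.357 -2.189 -3.26
vertex -1.139 -2.076 -3.68
vertex -2.272 -2.575 -4.51
endloop
endfacet
facet normal 0.639 -0.227 -0.735
outer loop
vertex -2.272 -2.575 -4.51
vertex -0.923 -3.731 -2.98
vertex -2.055 -4.23 -3.81
endloop
endfacet
facet normal 0.639 -0.228 -0.735
outer loop
vertex -1.139 -2.076 -3.68
vertex -0.923 -3.731 -2.98
vertex -2.272 -2.575 -4.51
endloop
endfacet
facet normal -0.356 -0.582 -0.731
outer loop
vertex 0.064 -1.341 1.87
vertex -0.379 -0.988 1.805
vertex 0.128 -0.973 1.546
endloop
endfacet
facet normal 0.989 -0.144 0.032
outer loop
vertex 0.064 -1.341 1.87
vertex 0.128 -0.973 1.546
vertex 0.219 -0.012 3.035
endloop
endfacet
facet normal -0.357 -0.581 -0.732
outer loop
vertex 0.128 -0.973 1.546
vertex -0.379 -0.988 1.805
vertex -0.189 -0.616 1.417
endloop
endfacet
facet normal 0.754 0.530 -0.388
outer loop
vertex 0.128 -0.973 1.546
vertex -0.189 -0.616 1.417
vertex 0.219 -0.012 3.035
endloop
endfacet
facet normal -0.356 -0.581 -0.732
outer loop
vertex -0.189 -0.616 1.417
vertex -0.379 -0.988 1.805
vertex -0.65 -0.54 1.581
endloop
endfacet
facet normal 0.027 0.934 -0.356
outer loop
vertex -0.189 -0.616 1.417
vertex -0.65 -0.54 1.581
vertex 0.219 -0.012 3.035
endloop
endfacet
facet normal -0.356 -0.581 -0.732
outer loop
vertex -0.65 -0.54 1.581
vertex -0.379 -0.988 1.805
vertex -0.907 -0.801 1.913
endloop
endfacet
facet normal -0.639 0.762 0.105
outer loop
vertex -0.65 -0.54 1.581
vertex -0.907 -0.801 1.913
vertex 0.219 -0.012 3.035
endloop
endfacet
facet normal -0.356 -0.582 -0.732
outer loop
vertex -0.907 -0.801 1.913
vertex -0.379 -0.988 1.805
vertex -0.766 -1.203 2.164
endloop
endfacet
facet normal -0.747 0.143 0.649
outer loop
vertex -0.907 -0.801 1.913
vertex -0.766 -1.203 2.164
vertex 0.219 -0.012 3.035
endloop
endfacet
facet normal -0.356 -0.581 -0.732
outer loop
vertex -0.766 -1.203 2.164
vertex -0.379 -0.988 1.805
vertex -0.334 -1.444 2.145
endloop
endfacet
facet normal -0.215 -0.454 0.865
outer loop
vertex -0.766 -1.203 2.164
vertex -0.334 -1.444 2.145
vertex 0.219 -0.012 3.035
endloop
endfacet
facet normal -0.356 -0.581 -0.732
outer loop
vertex -0.334 -1.444 2.145
vertex -0.379 -0.988 1.805
vertex 0.064 -1.341 1.87
endloop
endfacet
facet normal 0.559 -0.583 0.590
outer loop
vertex -0.334 -1.444 2.145
vertex 0.064 -1.341 1.87
vertex 0.219 -0.012 3.035
endloop
endfacet
facet normal -0.715 -0.140 0.685
outer loop
vertex 1.238 -3.284 2.58
vertex 1.573 -1.918 3.209
vertex -0.012 -2.455 1.446
endloop
endfacet
facet normal -0.218 -0.887 -0.408
outer loop
vertex 0.567 -2.342 0.891
vertex 1.238 -3.284 2.58
vertex -0.012 -2.455 1.446
endloop
endfacet
facet normal -0.715 -0.140 0.685
outer loop
vertex -0.012 -2.455 1.446
vertex 1.573 -1.918 3.209
vertex 0.323 -1.09 2.075
endloop
endfacet
facet normal -0.664 0.441 -0.603
outer loop
vertex 0.323 -1.09 2.075
vertex 0.567 -2.342 0.891
vertex -0.012 -2.455 1.446
endloop
endfacet
facet normal 0.664 -0.441 0.603
outer loop
vertex 1.238 -3.284 2.58
vertex 2.152 -1.805 2.654
vertex 1.573 -1.918 3.209
endloop
endfacet
facet normal -0.217 -0.887 -0.408
outer loop
vertex 1.817 -3.17 2.025
vertex 1.238 -3.284 2.58
vertex 0.567 -2.342 0.891
endloop
endfacet
facet normal 0.665 -0.441 0.603
outer loop
vertex 1.817 -3.17 2.025
vertex 2.152 -1.805 2.654
vertex 1.238 -3.284 2.58
endloop
endfacet
facet normal 0.218 0.887 0.408
outer loop
vertex 1.573 -1.918 3.209
vertex 2.152 -1.805 2.654
vertex 0.323 -1.09 2.075
endloop
endfacet
facet normal -0.665 0.441 -0.603
outer loop
vertex 0.902 -0.976 1.52
vertex 0.567 -2.342 0.891
vertex 0.323 -1.09 2.075
endloop
endfacet
facet normal 0.217 0.886 0.409
outer loop
vertex 0.323 -1.09 2.075
vertex 2.152 -1.805 2.654
vertex 0.902 -0.976 1.52
endloop
endfacet
facet normal 0.715 0.140 -0.685
outer loop
vertex 0.902 -0.976 1.52
vertex 1.817 -3.17 2.025
vertex 0.567 -2.342 0.891
endloop
endfacet
facet normal 0.715 0.140 -0.685
outer loop
vertex 2.152 -1.805 2.654
vertex 1.817 -3.17 2.025
vertex 0.902 -0.976 1.52
endloop
endfacet

endsolid


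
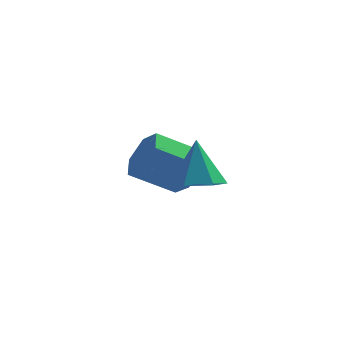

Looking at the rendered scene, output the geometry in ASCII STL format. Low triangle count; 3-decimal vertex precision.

solid 
facet normal 0.801 0.317 -0.507
outer loop
vertex 0.787 2.661 0.523
vertex 0.303 3.163 0.072
vertex 0.641 3.438 0.778
endloop
endfacet
facet normal 0.572 -0.157 0.805
outer loop
vertex 0.787 2.661 0.523
vertex 0.641 3.438 0.778
vertex -0.439 2.176 1.299
endloop
endfacet
facet normal 0.572 -0.157 0.805
outer loop
vertex -0.439 2.176 1.299
vertex 0.641 3.438 0.778
vertex -0.585 2.953 1.554
endloop
endfacet
facet normal -0.801 -0.317 0.508
outer loop
vertex -0.439 2.176 1.299
vertex -0.585 2.953 1.554
vertex -0.923 2.677 0.848
endloop
endfacet
facet normal 0.801 0.317 -0.507
outer loop
vertex 0.641 3.438 0.778
vertex 0.303 3.163 0.072
vertex 0.157 3.939 0.327
endloop
endfacet
facet normal 0.134 0.731 0.669
outer loop
vertex 0.641 3.438 0.778
vertex 0.157 3.939 0.327
vertex -0.585 2.953 1.554
endloop
endfacet
facet normal 0.134 0.731 0.669
outer loop
vertex -0.585 2.953 1.554
vertex 0.157 3.939 0.327
vertex -1.069 3.454 1.103
endloop
endfacet
facet normal -0.801 -0.317 0.508
outer loop
vertex -0.585 2.953 1.554
vertex -1.069 3.454 1.103
vertex -0.923 2.677 0.848
endloop
endfacet
facet normal 0.801 0.317 -0.507
outer loop
vertex 0.157 3.939 0.327
vertex 0.303 3.163 0.072
vertex -0.181 3.664 -0.379
endloop
endfacet
facet normal -0.438 0.889 -0.136
outer loop
vertex 0.157 3.939 0.327
vertex -0.181 3.664 -0.379
vertex -1.069 3.454 1.103
endloop
endfacet
facet normal -0.438 0.889 -0.136
outer loop
vertex -1.069 3.454 1.103
vertex -0.181 3.664 -0.379
vertex -1.407 3.179 0.397
endloop
endfacet
facet normal -0.801 -0.317 0.507
outer loop
vertex -1.069 3.454 1.103
vertex -1.407 3.179 0.397
vertex -0.923 2.677 0.848
endloop
endfacet
facet normal 0.801 0.317 -0.508
outer loop
vertex -0.181 3.664 -0.379
vertex 0.303 3.163 0.072
vertex -0.035 2.887 -0.634
endloop
endfacet
facet normal -0.572 0.157 -0.805
outer loop
vertex -0.181 3.664 -0.379
vertex -0.035 2.887 -0.634
vertex -1.407 3.179 0.397
endloop
endfacet
facet normal -0.572 0.157 -0.805
outer loop
vertex -1.407 3.179 0.397
vertex -0.035 2.887 -0.634
vertex -1.261 2.402 0.142
endloop
endfacet
facet normal -0.801 -0.317 0.507
outer loop
vertex -1.407 3.179 0.397
vertex -1.261 2.402 0.142
vertex -0.923 2.677 0.848
endloop
endfacet
facet normal 0.801 0.317 -0.508
outer loop
vertex -0.035 2.887 -0.634
vertex 0.303 3.163 0.072
vertex 0.449 2.386 -0.183
endloop
endfacet
facet normal -0.134 -0.731 -0.669
outer loop
vertex -0.035 2.887 -0.634
vertex 0.449 2.386 -0.183
vertex -1.261 2.402 0.142
endloop
endfacet
facet normal -0.134 -0.731 -0.669
outer loop
vertex -1.261 2.402 0.142
vertex 0.449 2.386 -0.183
vertex -0.777 1.901 0.593
endloop
endfacet
facet normal -0.801 -0.317 0.507
outer loop
vertex -1.261 2.402 0.142
vertex -0.777 1.901 0.593
vertex -0.923 2.677 0.848
endloop
endfacet
facet normal 0.801 0.317 -0.507
outer loop
vertex 0.449 2.386 -0.183
vertex 0.303 3.163 0.072
vertex 0.787 2.661 0.523
endloop
endfacet
facet normal 0.438 -0.889 0.136
outer loop
vertex 0.449 2.386 -0.183
vertex 0.787 2.661 0.523
vertex -0.777 1.901 0.593
endloop
endfacet
facet normal 0.438 -0.889 0.136
outer loop
vertex -0.777 1.901 0.593
vertex 0.787 2.661 0.523
vertex -0.439 2.176 1.299
endloop
endfacet
facet normal -0.801 -0.317 0.507
outer loop
vertex -0.777 1.901 0.593
vertex -0.439 2.176 1.299
vertex -0.923 2.677 0.848
endloop
endfacet
facet normal 0.092 -0.299 -0.950
outer loop
vertex 1.648 -0.36 1.135
vertex 1.138 0.161 0.922
vertex 1.877 0.337 0.938
endloop
endfacet
facet normal 0.828 -0.117 0.548
outer loop
vertex 1.648 -0.36 1.135
vertex 1.877 0.337 0.938
vertex 1.002 0.599 2.318
endloop
endfacet
facet normal 0.092 -0.298 -0.950
outer loop
vertex 1.877 0.337 0.938
vertex 1.138 0.161 0.922
vertex 1.366 0.859 0.725
endloop
endfacet
facet normal 0.633 0.728 0.263
outer loop
vertex 1.877 0.337 0.938
vertex 1.366 0.859 0.725
vertex 1.002 0.599 2.318
endloop
endfacet
facet normal 0.092 -0.298 -0.950
outer loop
vertex 1.366 0.859 0.725
vertex 1.138 0.161 0.922
vertex 0.627 0.682 0.709
endloop
endfacet
facet normal -0.234 0.967 0.104
outer loop
vertex 1.366 0.859 0.725
vertex 0.627 0.682 0.709
vertex 1.002 0.599 2.318
endloop
endfacet
facet normal 0.093 -0.298 -0.950
outer loop
vertex 0.627 0.682 0.709
vertex 1.138 0.161 0.922
vertex 0.399 -0.015 0.905
endloop
endfacet
facet normal -0.904 0.360 0.229
outer loop
vertex 0.627 0.682 0.709
vertex 0.399 -0.015 0.905
vertex 1.002 0.599 2.318
endloop
endfacet
facet normal 0.093 -0.297 -0.950
outer loop
vertex 0.399 -0.015 0.905
vertex 1.138 0.161 0.922
vertex 0.909 -0.537 1.118
endloop
endfacet
facet normal -0.709 -0.484 0.513
outer loop
vertex 0.399 -0.015 0.905
vertex 0.909 -0.537 1.118
vertex 1.002 0.599 2.318
endloop
endfacet
facet normal 0.093 -0.297 -0.950
outer loop
vertex 0.909 -0.537 1.118
vertex 1.138 0.161 0.922
vertex 1.648 -0.36 1.135
endloop
endfacet
facet normal 0.158 -0.723 0.672
outer loop
vertex 0.909 -0.537 1.118
vertex 1.648 -0.36 1.135
vertex 1.002 0.599 2.318
endloop
endfacet

endsolid


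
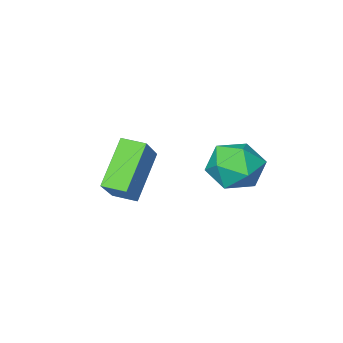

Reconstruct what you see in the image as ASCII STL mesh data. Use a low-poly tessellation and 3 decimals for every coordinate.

solid 
facet normal 0.421 0.656 0.626
outer loop
vertex -2.172 0.627 2.671
vertex -2.382 0.027 3.441
vertex -1.513 -0.067 2.956
endloop
endfacet
facet normal 0.729 0.685 -0.018
outer loop
vertex -2.172 0.627 2.671
vertex -1.513 -0.067 2.956
vertex -1.684 0.09 1.985
endloop
endfacet
facet normal 0.224 0.838 -0.497
outer loop
vertex -2.172 0.627 2.671
vertex -1.684 0.09 1.985
vertex -2.657 0.281 1.869
endloop
endfacet
facet normal -0.396 0.906 -0.151
outer loop
vertex -2.172 0.627 2.671
vertex -2.657 0.281 1.869
vertex -3.089 0.242 2.769
endloop
endfacet
facet normal -0.275 0.793 0.543
outer loop
vertex -2.172 0.627 2.671
vertex -3.089 0.242 2.769
vertex -2.382 0.027 3.441
endloop
endfacet
facet normal 0.985 0.036 -0.168
outer loop
vertex -1.684 0.09 1.985
vertex -1.513 -0.067 2.956
vertex -1.591 -0.842 2.331
endloop
endfacet
facet normal 0.487 -0.010 0.874
outer loop
vertex -1.513 -0.067 2.956
vertex -2.382 0.027 3.441
vertex -2.023 -0.881 3.231
endloop
endfacet
facet normal -0.639 0.211 0.740
outer loop
vertex -2.382 0.027 3.441
vertex -3.089 0.242 2.769
vertex -2.996 -0.69 3.115
endloop
endfacet
facet normal -0.835 0.394 -0.384
outer loop
vertex -3.089 0.242 2.769
vertex -2.657 0.281 1.869
vertex -3.167 -0.533 2.144
endloop
endfacet
facet normal 0.168 0.285 -0.944
outer loop
vertex -2.657 0.281 1.869
vertex -1.684 0.09 1.985
vertex -2.298 -0.627 1.659
endloop
endfacet
facet normal 0.396 -0.906 0.151
outer loop
vertex -2.508 -1.227 2.429
vertex -1.591 -0.842 2.331
vertex -2.023 -0.881 3.231
endloop
endfacet
facet normal -0.224 -0.838 0.497
outer loop
vertex -2.508 -1.227 2.429
vertex -2.023 -0.881 3.231
vertex -2.996 -0.69 3.115
endloop
endfacet
facet normal -0.729 -0.685 0.018
outer loop
vertex -2.508 -1.227 2.429
vertex -2.996 -0.69 3.115
vertex -3.167 -0.533 2.144
endloop
endfacet
facet normal -0.421 -0.656 -0.626
outer loop
vertex -2.508 -1.227 2.429
vertex -3.167 -0.533 2.144
vertex -2.298 -0.627 1.659
endloop
endfacet
facet normal 0.275 -0.793 -0.543
outer loop
vertex -2.508 -1.227 2.429
vertex -2.298 -0.627 1.659
vertex -1.591 -0.842 2.331
endloop
endfacet
facet normal 0.835 -0.394 0.384
outer loop
vertex -2.023 -0.881 3.231
vertex -1.591 -0.842 2.331
vertex -1.513 -0.067 2.956
endloop
endfacet
facet normal -0.168 -0.285 0.944
outer loop
vertex -2.996 -0.69 3.115
vertex -2.023 -0.881 3.231
vertex -2.382 0.027 3.441
endloop
endfacet
facet normal -0.985 -0.036 0.168
outer loop
vertex -3.167 -0.533 2.144
vertex -2.996 -0.69 3.115
vertex -3.089 0.242 2.769
endloop
endfacet
facet normal -0.487 0.010 -0.874
outer loop
vertex -2.298 -0.627 1.659
vertex -3.167 -0.533 2.144
vertex -2.657 0.281 1.869
endloop
endfacet
facet normal 0.639 -0.211 -0.740
outer loop
vertex -1.591 -0.842 2.331
vertex -2.298 -0.627 1.659
vertex -1.684 0.09 1.985
endloop
endfacet
facet normal -0.605 0.792 -0.080
outer loop
vertex 0.198 -1.239 3.858
vertex 1.326 -0.51 2.543
vertex -0.602 -1.961 2.772
endloop
endfacet
facet normal -0.600 -0.388 0.700
outer loop
vertex -0.106 -2.61 2.837
vertex 0.198 -1.239 3.858
vertex -0.602 -1.961 2.772
endloop
endfacet
facet normal -0.605 0.792 -0.080
outer loop
vertex -0.602 -1.961 2.772
vertex 1.326 -0.51 2.543
vertex 0.526 -1.231 1.456
endloop
endfacet
facet normal -0.523 -0.471 -0.710
outer loop
vertex 0.526 -1.231 1.456
vertex -0.106 -2.61 2.837
vertex -0.602 -1.961 2.772
endloop
endfacet
facet normal 0.523 0.471 0.710
outer loop
vertex 0.198 -1.239 3.858
vertex 1.822 -1.159 2.608
vertex 1.326 -0.51 2.543
endloop
endfacet
facet normal -0.601 -0.387 0.699
outer loop
vertex 0.694 -1.889 3.924
vertex 0.198 -1.239 3.858
vertex -0.106 -2.61 2.837
endloop
endfacet
facet normal 0.523 0.471 0.710
outer loop
vertex 0.694 -1.889 3.924
vertex 1.822 -1.159 2.608
vertex 0.198 -1.239 3.858
endloop
endfacet
facet normal 0.600 0.389 -0.699
outer loop
vertex 1.326 -0.51 2.543
vertex 1.822 -1.159 2.608
vertex 0.526 -1.231 1.456
endloop
endfacet
facet normal -0.523 -0.471 -0.710
outer loop
vertex 1.022 -1.881 1.522
vertex -0.106 -2.61 2.837
vertex 0.526 -1.231 1.456
endloop
endfacet
facet normal 0.600 0.387 -0.700
outer loop
vertex 0.526 -1.231 1.456
vertex 1.822 -1.159 2.608
vertex 1.022 -1.881 1.522
endloop
endfacet
facet normal 0.605 -0.792 0.080
outer loop
vertex 1.022 -1.881 1.522
vertex 0.694 -1.889 3.924
vertex -0.106 -2.61 2.837
endloop
endfacet
facet normal 0.606 -0.792 0.080
outer loop
vertex 1.822 -1.159 2.608
vertex 0.694 -1.889 3.924
vertex 1.022 -1.881 1.522
endloop
endfacet

endsolid


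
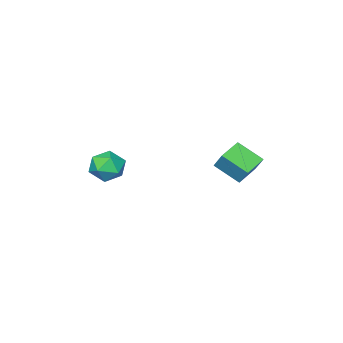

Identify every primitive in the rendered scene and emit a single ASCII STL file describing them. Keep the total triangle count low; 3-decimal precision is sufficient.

solid 
facet normal 0.102 -0.148 0.984
outer loop
vertex 3.448 0.992 3.21
vertex 2.891 0.255 3.157
vertex 3.804 0.153 3.047
endloop
endfacet
facet normal 0.687 0.154 0.710
outer loop
vertex 3.448 0.992 3.21
vertex 3.804 0.153 3.047
vertex 4.12 0.888 2.582
endloop
endfacet
facet normal 0.496 0.769 0.403
outer loop
vertex 3.448 0.992 3.21
vertex 4.12 0.888 2.582
vertex 3.402 1.444 2.404
endloop
endfacet
facet normal -0.209 0.848 0.487
outer loop
vertex 3.448 0.992 3.21
vertex 3.402 1.444 2.404
vertex 2.642 1.053 2.759
endloop
endfacet
facet normal -0.452 0.281 0.846
outer loop
vertex 3.448 0.992 3.21
vertex 2.642 1.053 2.759
vertex 2.891 0.255 3.157
endloop
endfacet
facet normal 0.940 -0.277 0.201
outer loop
vertex 4.12 0.888 2.582
vertex 3.804 0.153 3.047
vertex 3.978 0.087 2.141
endloop
endfacet
facet normal -0.008 -0.765 0.643
outer loop
vertex 3.804 0.153 3.047
vertex 2.891 0.255 3.157
vertex 3.218 -0.304 2.496
endloop
endfacet
facet normal -0.904 -0.072 0.422
outer loop
vertex 2.891 0.255 3.157
vertex 2.642 1.053 2.759
vertex 2.5 0.252 2.318
endloop
endfacet
facet normal -0.510 0.846 -0.159
outer loop
vertex 2.642 1.053 2.759
vertex 3.402 1.444 2.404
vertex 2.816 0.987 1.853
endloop
endfacet
facet normal 0.630 0.718 -0.296
outer loop
vertex 3.402 1.444 2.404
vertex 4.12 0.888 2.582
vertex 3.729 0.885 1.743
endloop
endfacet
facet normal 0.209 -0.848 -0.487
outer loop
vertex 3.172 0.148 1.69
vertex 3.978 0.087 2.141
vertex 3.218 -0.304 2.496
endloop
endfacet
facet normal -0.496 -0.769 -0.403
outer loop
vertex 3.172 0.148 1.69
vertex 3.218 -0.304 2.496
vertex 2.5 0.252 2.318
endloop
endfacet
facet normal -0.687 -0.154 -0.710
outer loop
vertex 3.172 0.148 1.69
vertex 2.5 0.252 2.318
vertex 2.816 0.987 1.853
endloop
endfacet
facet normal -0.102 0.148 -0.984
outer loop
vertex 3.172 0.148 1.69
vertex 2.816 0.987 1.853
vertex 3.729 0.885 1.743
endloop
endfacet
facet normal 0.452 -0.281 -0.846
outer loop
vertex 3.172 0.148 1.69
vertex 3.729 0.885 1.743
vertex 3.978 0.087 2.141
endloop
endfacet
facet normal 0.510 -0.846 0.159
outer loop
vertex 3.218 -0.304 2.496
vertex 3.978 0.087 2.141
vertex 3.804 0.153 3.047
endloop
endfacet
facet normal -0.630 -0.718 0.296
outer loop
vertex 2.5 0.252 2.318
vertex 3.218 -0.304 2.496
vertex 2.891 0.255 3.157
endloop
endfacet
facet normal -0.940 0.277 -0.201
outer loop
vertex 2.816 0.987 1.853
vertex 2.5 0.252 2.318
vertex 2.642 1.053 2.759
endloop
endfacet
facet normal 0.008 0.765 -0.643
outer loop
vertex 3.729 0.885 1.743
vertex 2.816 0.987 1.853
vertex 3.402 1.444 2.404
endloop
endfacet
facet normal 0.904 0.072 -0.422
outer loop
vertex 3.978 0.087 2.141
vertex 3.729 0.885 1.743
vertex 4.12 0.888 2.582
endloop
endfacet
facet normal -0.943 -0.176 0.281
outer loop
vertex -2.764 2.547 2.616
vertex -3.226 3.757 1.822
vertex -2.921 1.858 1.658
endloop
endfacet
facet normal 0.304 -0.796 0.523
outer loop
vertex -1.714 2.083 1.298
vertex -2.764 2.547 2.616
vertex -2.921 1.858 1.658
endloop
endfacet
facet normal -0.944 -0.176 0.281
outer loop
vertex -2.921 1.858 1.658
vertex -3.226 3.757 1.822
vertex -3.383 3.069 0.864
endloop
endfacet
facet normal -0.132 -0.578 -0.805
outer loop
vertex -3.383 3.069 0.864
vertex -1.714 2.083 1.298
vertex -2.921 1.858 1.658
endloop
endfacet
facet normal 0.132 0.579 0.805
outer loop
vertex -2.764 2.547 2.616
vertex -2.019 3.982 1.462
vertex -3.226 3.757 1.822
endloop
endfacet
facet normal 0.304 -0.797 0.522
outer loop
vertex -1.557 2.771 2.256
vertex -2.764 2.547 2.616
vertex -1.714 2.083 1.298
endloop
endfacet
facet normal 0.133 0.578 0.805
outer loop
vertex -1.557 2.771 2.256
vertex -2.019 3.982 1.462
vertex -2.764 2.547 2.616
endloop
endfacet
facet normal -0.304 0.797 -0.522
outer loop
vertex -3.226 3.757 1.822
vertex -2.019 3.982 1.462
vertex -3.383 3.069 0.864
endloop
endfacet
facet normal -0.133 -0.579 -0.805
outer loop
vertex -2.176 3.293 0.504
vertex -1.714 2.083 1.298
vertex -3.383 3.069 0.864
endloop
endfacet
facet normal -0.304 0.796 -0.523
outer loop
vertex -3.383 3.069 0.864
vertex -2.019 3.982 1.462
vertex -2.176 3.293 0.504
endloop
endfacet
facet normal 0.943 0.176 -0.281
outer loop
vertex -2.176 3.293 0.504
vertex -1.557 2.771 2.256
vertex -1.714 2.083 1.298
endloop
endfacet
facet normal 0.943 0.176 -0.281
outer loop
vertex -2.019 3.982 1.462
vertex -1.557 2.771 2.256
vertex -2.176 3.293 0.504
endloop
endfacet

endsolid


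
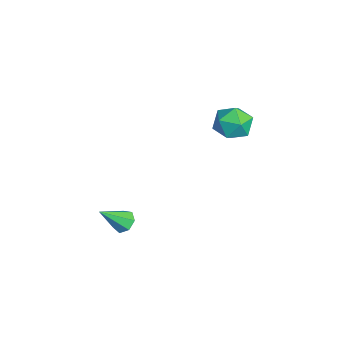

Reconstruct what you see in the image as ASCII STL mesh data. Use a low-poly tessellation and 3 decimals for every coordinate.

solid 
facet normal -0.672 -0.001 0.740
outer loop
vertex -0.421 2.186 1.055
vertex -0.277 1.26 1.184
vertex 0.245 1.891 1.659
endloop
endfacet
facet normal -0.348 0.632 0.692
outer loop
vertex -0.421 2.186 1.055
vertex 0.245 1.891 1.659
vertex 0.42 2.62 1.081
endloop
endfacet
facet normal -0.459 0.888 0.035
outer loop
vertex -0.421 2.186 1.055
vertex 0.42 2.62 1.081
vertex 0.007 2.439 0.249
endloop
endfacet
facet normal -0.852 0.412 -0.323
outer loop
vertex -0.421 2.186 1.055
vertex 0.007 2.439 0.249
vertex -0.424 1.599 0.313
endloop
endfacet
facet normal -0.984 -0.137 0.113
outer loop
vertex -0.421 2.186 1.055
vertex -0.424 1.599 0.313
vertex -0.277 1.26 1.184
endloop
endfacet
facet normal 0.354 0.528 0.772
outer loop
vertex 0.42 2.62 1.081
vertex 0.245 1.891 1.659
vertex 1.084 1.961 1.227
endloop
endfacet
facet normal -0.172 -0.498 0.850
outer loop
vertex 0.245 1.891 1.659
vertex -0.277 1.26 1.184
vertex 0.653 1.121 1.291
endloop
endfacet
facet normal -0.676 -0.718 -0.165
outer loop
vertex -0.277 1.26 1.184
vertex -0.424 1.599 0.313
vertex 0.24 0.94 0.459
endloop
endfacet
facet normal -0.462 0.171 -0.870
outer loop
vertex -0.424 1.599 0.313
vertex 0.007 2.439 0.249
vertex 0.415 1.669 -0.119
endloop
endfacet
facet normal 0.174 0.941 -0.291
outer loop
vertex 0.007 2.439 0.249
vertex 0.42 2.62 1.081
vertex 0.937 2.3 0.356
endloop
endfacet
facet normal 0.852 -0.412 0.323
outer loop
vertex 1.081 1.374 0.485
vertex 1.084 1.961 1.227
vertex 0.653 1.121 1.291
endloop
endfacet
facet normal 0.459 -0.888 -0.035
outer loop
vertex 1.081 1.374 0.485
vertex 0.653 1.121 1.291
vertex 0.24 0.94 0.459
endloop
endfacet
facet normal 0.348 -0.632 -0.692
outer loop
vertex 1.081 1.374 0.485
vertex 0.24 0.94 0.459
vertex 0.415 1.669 -0.119
endloop
endfacet
facet normal 0.672 0.001 -0.740
outer loop
vertex 1.081 1.374 0.485
vertex 0.415 1.669 -0.119
vertex 0.937 2.3 0.356
endloop
endfacet
facet normal 0.984 0.137 -0.113
outer loop
vertex 1.081 1.374 0.485
vertex 0.937 2.3 0.356
vertex 1.084 1.961 1.227
endloop
endfacet
facet normal 0.462 -0.171 0.870
outer loop
vertex 0.653 1.121 1.291
vertex 1.084 1.961 1.227
vertex 0.245 1.891 1.659
endloop
endfacet
facet normal -0.174 -0.941 0.291
outer loop
vertex 0.24 0.94 0.459
vertex 0.653 1.121 1.291
vertex -0.277 1.26 1.184
endloop
endfacet
facet normal -0.354 -0.528 -0.772
outer loop
vertex 0.415 1.669 -0.119
vertex 0.24 0.94 0.459
vertex -0.424 1.599 0.313
endloop
endfacet
facet normal 0.172 0.498 -0.850
outer loop
vertex 0.937 2.3 0.356
vertex 0.415 1.669 -0.119
vertex 0.007 2.439 0.249
endloop
endfacet
facet normal 0.676 0.718 0.165
outer loop
vertex 1.084 1.961 1.227
vertex 0.937 2.3 0.356
vertex 0.42 2.62 1.081
endloop
endfacet
facet normal -0.211 0.667 -0.715
outer loop
vertex 3.528 -3.102 -2.715
vertex 2.965 -3.23 -2.668
vertex 3.269 -2.827 -2.382
endloop
endfacet
facet normal 0.855 0.270 0.442
outer loop
vertex 3.528 -3.102 -2.715
vertex 3.269 -2.827 -2.382
vertex 3.295 -4.27 -1.552
endloop
endfacet
facet normal -0.212 0.667 -0.714
outer loop
vertex 3.269 -2.827 -2.382
vertex 2.965 -3.23 -2.668
vertex 2.781 -2.856 -2.264
endloop
endfacet
facet normal 0.177 0.493 0.852
outer loop
vertex 3.269 -2.827 -2.382
vertex 2.781 -2.856 -2.264
vertex 3.295 -4.27 -1.552
endloop
endfacet
facet normal -0.213 0.667 -0.714
outer loop
vertex 2.781 -2.856 -2.264
vertex 2.965 -3.23 -2.668
vertex 2.431 -3.167 -2.45
endloop
endfacet
facet normal -0.584 0.185 0.790
outer loop
vertex 2.781 -2.856 -2.264
vertex 2.431 -3.167 -2.45
vertex 3.295 -4.27 -1.552
endloop
endfacet
facet normal -0.213 0.667 -0.714
outer loop
vertex 2.431 -3.167 -2.45
vertex 2.965 -3.23 -2.668
vertex 2.483 -3.525 -2.8
endloop
endfacet
facet normal -0.854 -0.421 0.304
outer loop
vertex 2.431 -3.167 -2.45
vertex 2.483 -3.525 -2.8
vertex 3.295 -4.27 -1.552
endloop
endfacet
facet normal -0.212 0.666 -0.715
outer loop
vertex 2.483 -3.525 -2.8
vertex 2.965 -3.23 -2.668
vertex 2.898 -3.661 -3.05
endloop
endfacet
facet normal -0.430 -0.870 -0.240
outer loop
vertex 2.483 -3.525 -2.8
vertex 2.898 -3.661 -3.05
vertex 3.295 -4.27 -1.552
endloop
endfacet
facet normal -0.211 0.667 -0.715
outer loop
vertex 2.898 -3.661 -3.05
vertex 2.965 -3.23 -2.668
vertex 3.363 -3.473 -3.012
endloop
endfacet
facet normal 0.368 -0.823 -0.432
outer loop
vertex 2.898 -3.661 -3.05
vertex 3.363 -3.473 -3.012
vertex 3.295 -4.27 -1.552
endloop
endfacet
facet normal -0.211 0.666 -0.715
outer loop
vertex 3.363 -3.473 -3.012
vertex 2.965 -3.23 -2.668
vertex 3.528 -3.102 -2.715
endloop
endfacet
facet normal 0.940 -0.315 -0.128
outer loop
vertex 3.363 -3.473 -3.012
vertex 3.528 -3.102 -2.715
vertex 3.295 -4.27 -1.552
endloop
endfacet

endsolid


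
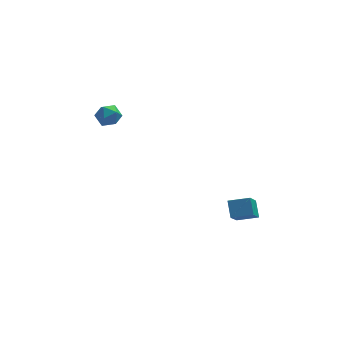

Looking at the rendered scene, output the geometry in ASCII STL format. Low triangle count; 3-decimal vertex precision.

solid 
facet normal -0.830 0.551 -0.094
outer loop
vertex -2.732 2.109 0.475
vertex -3.005 1.782 0.969
vertex -2.66 2.322 1.087
endloop
endfacet
facet normal -0.254 0.922 -0.291
outer loop
vertex -2.732 2.109 0.475
vertex -2.66 2.322 1.087
vertex -2.154 2.332 0.677
endloop
endfacet
facet normal 0.068 0.568 -0.820
outer loop
vertex -2.732 2.109 0.475
vertex -2.154 2.332 0.677
vertex -2.185 1.798 0.305
endloop
endfacet
facet normal -0.309 -0.025 -0.951
outer loop
vertex -2.732 2.109 0.475
vertex -2.185 1.798 0.305
vertex -2.711 1.458 0.485
endloop
endfacet
facet normal -0.865 -0.036 -0.501
outer loop
vertex -2.732 2.109 0.475
vertex -2.711 1.458 0.485
vertex -3.005 1.782 0.969
endloop
endfacet
facet normal 0.195 0.945 0.264
outer loop
vertex -2.154 2.332 0.677
vertex -2.66 2.322 1.087
vertex -2.069 2.142 1.295
endloop
endfacet
facet normal -0.736 0.343 0.583
outer loop
vertex -2.66 2.322 1.087
vertex -3.005 1.782 0.969
vertex -2.595 1.802 1.475
endloop
endfacet
facet normal -0.793 -0.605 -0.077
outer loop
vertex -3.005 1.782 0.969
vertex -2.711 1.458 0.485
vertex -2.626 1.268 1.103
endloop
endfacet
facet normal 0.104 -0.586 -0.803
outer loop
vertex -2.711 1.458 0.485
vertex -2.185 1.798 0.305
vertex -2.12 1.278 0.693
endloop
endfacet
facet normal 0.714 0.372 -0.593
outer loop
vertex -2.185 1.798 0.305
vertex -2.154 2.332 0.677
vertex -1.775 1.818 0.811
endloop
endfacet
facet normal 0.309 0.025 0.951
outer loop
vertex -2.048 1.491 1.305
vertex -2.069 2.142 1.295
vertex -2.595 1.802 1.475
endloop
endfacet
facet normal -0.068 -0.568 0.820
outer loop
vertex -2.048 1.491 1.305
vertex -2.595 1.802 1.475
vertex -2.626 1.268 1.103
endloop
endfacet
facet normal 0.254 -0.922 0.291
outer loop
vertex -2.048 1.491 1.305
vertex -2.626 1.268 1.103
vertex -2.12 1.278 0.693
endloop
endfacet
facet normal 0.830 -0.551 0.094
outer loop
vertex -2.048 1.491 1.305
vertex -2.12 1.278 0.693
vertex -1.775 1.818 0.811
endloop
endfacet
facet normal 0.865 0.036 0.501
outer loop
vertex -2.048 1.491 1.305
vertex -1.775 1.818 0.811
vertex -2.069 2.142 1.295
endloop
endfacet
facet normal -0.104 0.586 0.803
outer loop
vertex -2.595 1.802 1.475
vertex -2.069 2.142 1.295
vertex -2.66 2.322 1.087
endloop
endfacet
facet normal -0.714 -0.372 0.593
outer loop
vertex -2.626 1.268 1.103
vertex -2.595 1.802 1.475
vertex -3.005 1.782 0.969
endloop
endfacet
facet normal -0.195 -0.945 -0.264
outer loop
vertex -2.12 1.278 0.693
vertex -2.626 1.268 1.103
vertex -2.711 1.458 0.485
endloop
endfacet
facet normal 0.736 -0.343 -0.583
outer loop
vertex -1.775 1.818 0.811
vertex -2.12 1.278 0.693
vertex -2.185 1.798 0.305
endloop
endfacet
facet normal 0.793 0.605 0.077
outer loop
vertex -2.069 2.142 1.295
vertex -1.775 1.818 0.811
vertex -2.154 2.332 0.677
endloop
endfacet
facet normal -0.965 0.142 -0.220
outer loop
vertex 2.073 -4.713 -1.145
vertex 2.03 -4.09 -0.554
vertex 2.523 -3.534 -2.357
endloop
endfacet
facet normal 0.050 -0.725 -0.687
outer loop
vertex 3.45 -3.67 -2.146
vertex 2.073 -4.713 -1.145
vertex 2.523 -3.534 -2.357
endloop
endfacet
facet normal -0.965 0.142 -0.220
outer loop
vertex 2.523 -3.534 -2.357
vertex 2.03 -4.09 -0.554
vertex 2.48 -2.911 -1.767
endloop
endfacet
facet normal 0.257 0.674 -0.693
outer loop
vertex 2.48 -2.911 -1.767
vertex 3.45 -3.67 -2.146
vertex 2.523 -3.534 -2.357
endloop
endfacet
facet normal -0.257 -0.674 0.692
outer loop
vertex 2.073 -4.713 -1.145
vertex 2.957 -4.226 -0.343
vertex 2.03 -4.09 -0.554
endloop
endfacet
facet normal 0.051 -0.725 -0.686
outer loop
vertex 3.0 -4.849 -0.933
vertex 2.073 -4.713 -1.145
vertex 3.45 -3.67 -2.146
endloop
endfacet
facet normal -0.257 -0.674 0.693
outer loop
vertex 3.0 -4.849 -0.933
vertex 2.957 -4.226 -0.343
vertex 2.073 -4.713 -1.145
endloop
endfacet
facet normal -0.050 0.725 0.687
outer loop
vertex 2.03 -4.09 -0.554
vertex 2.957 -4.226 -0.343
vertex 2.48 -2.911 -1.767
endloop
endfacet
facet normal 0.257 0.674 -0.692
outer loop
vertex 3.407 -3.047 -1.555
vertex 3.45 -3.67 -2.146
vertex 2.48 -2.911 -1.767
endloop
endfacet
facet normal -0.051 0.725 0.687
outer loop
vertex 2.48 -2.911 -1.767
vertex 2.957 -4.226 -0.343
vertex 3.407 -3.047 -1.555
endloop
endfacet
facet normal 0.965 -0.142 0.220
outer loop
vertex 3.407 -3.047 -1.555
vertex 3.0 -4.849 -0.933
vertex 3.45 -3.67 -2.146
endloop
endfacet
facet normal 0.965 -0.142 0.220
outer loop
vertex 2.957 -4.226 -0.343
vertex 3.0 -4.849 -0.933
vertex 3.407 -3.047 -1.555
endloop
endfacet

endsolid


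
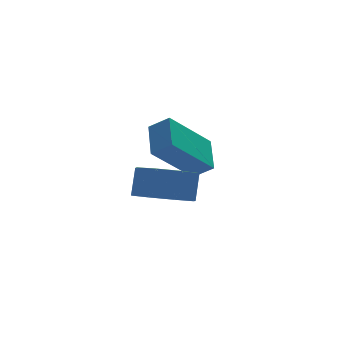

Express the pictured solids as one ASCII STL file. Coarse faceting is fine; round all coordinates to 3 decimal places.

solid 
facet normal -0.275 -0.398 -0.875
outer loop
vertex 2.671 -2.683 -3.693
vertex 1.67 -2.687 -3.377
vertex 2.287 -2.003 -3.882
endloop
endfacet
facet normal 0.834 0.353 -0.423
outer loop
vertex 2.671 -2.683 -3.693
vertex 2.287 -2.003 -3.882
vertex 2.971 -2.249 -2.739
endloop
endfacet
facet normal 0.834 0.355 -0.423
outer loop
vertex 2.971 -2.249 -2.739
vertex 2.287 -2.003 -3.882
vertex 2.586 -1.569 -2.928
endloop
endfacet
facet normal 0.275 0.399 0.875
outer loop
vertex 2.971 -2.249 -2.739
vertex 2.586 -1.569 -2.928
vertex 1.97 -2.253 -2.423
endloop
endfacet
facet normal -0.275 -0.398 -0.875
outer loop
vertex 2.287 -2.003 -3.882
vertex 1.67 -2.687 -3.377
vertex 1.541 -1.724 -3.774
endloop
endfacet
facet normal 0.250 0.849 -0.465
outer loop
vertex 2.287 -2.003 -3.882
vertex 1.541 -1.724 -3.774
vertex 2.586 -1.569 -2.928
endloop
endfacet
facet normal 0.250 0.849 -0.465
outer loop
vertex 2.586 -1.569 -2.928
vertex 1.541 -1.724 -3.774
vertex 1.84 -1.29 -2.82
endloop
endfacet
facet normal 0.276 0.398 0.875
outer loop
vertex 2.586 -1.569 -2.928
vertex 1.84 -1.29 -2.82
vertex 1.97 -2.253 -2.423
endloop
endfacet
facet normal -0.275 -0.398 -0.875
outer loop
vertex 1.541 -1.724 -3.774
vertex 1.67 -2.687 -3.377
vertex 0.871 -2.009 -3.434
endloop
endfacet
facet normal -0.479 0.846 -0.235
outer loop
vertex 1.541 -1.724 -3.774
vertex 0.871 -2.009 -3.434
vertex 1.84 -1.29 -2.82
endloop
endfacet
facet normal -0.479 0.846 -0.235
outer loop
vertex 1.84 -1.29 -2.82
vertex 0.871 -2.009 -3.434
vertex 1.17 -1.575 -2.48
endloop
endfacet
facet normal 0.275 0.398 0.875
outer loop
vertex 1.84 -1.29 -2.82
vertex 1.17 -1.575 -2.48
vertex 1.97 -2.253 -2.423
endloop
endfacet
facet normal -0.275 -0.397 -0.876
outer loop
vertex 0.871 -2.009 -3.434
vertex 1.67 -2.687 -3.377
vertex 0.669 -2.691 -3.061
endloop
endfacet
facet normal -0.928 0.348 0.133
outer loop
vertex 0.871 -2.009 -3.434
vertex 0.669 -2.691 -3.061
vertex 1.17 -1.575 -2.48
endloop
endfacet
facet normal -0.928 0.347 0.134
outer loop
vertex 1.17 -1.575 -2.48
vertex 0.669 -2.691 -3.061
vertex 0.969 -2.257 -2.107
endloop
endfacet
facet normal 0.275 0.398 0.875
outer loop
vertex 1.17 -1.575 -2.48
vertex 0.969 -2.257 -2.107
vertex 1.97 -2.253 -2.423
endloop
endfacet
facet normal -0.275 -0.399 -0.875
outer loop
vertex 0.669 -2.691 -3.061
vertex 1.67 -2.687 -3.377
vertex 1.054 -3.371 -2.872
endloop
endfacet
facet normal -0.834 -0.354 0.423
outer loop
vertex 0.669 -2.691 -3.061
vertex 1.054 -3.371 -2.872
vertex 0.969 -2.257 -2.107
endloop
endfacet
facet normal -0.834 -0.354 0.422
outer loop
vertex 0.969 -2.257 -2.107
vertex 1.054 -3.371 -2.872
vertex 1.353 -2.937 -1.918
endloop
endfacet
facet normal 0.275 0.398 0.875
outer loop
vertex 0.969 -2.257 -2.107
vertex 1.353 -2.937 -1.918
vertex 1.97 -2.253 -2.423
endloop
endfacet
facet normal -0.276 -0.398 -0.875
outer loop
vertex 1.054 -3.371 -2.872
vertex 1.67 -2.687 -3.377
vertex 1.8 -3.65 -2.98
endloop
endfacet
facet normal -0.250 -0.849 0.465
outer loop
vertex 1.054 -3.371 -2.872
vertex 1.8 -3.65 -2.98
vertex 1.353 -2.937 -1.918
endloop
endfacet
facet normal -0.250 -0.849 0.465
outer loop
vertex 1.353 -2.937 -1.918
vertex 1.8 -3.65 -2.98
vertex 2.099 -3.216 -2.026
endloop
endfacet
facet normal 0.275 0.398 0.875
outer loop
vertex 1.353 -2.937 -1.918
vertex 2.099 -3.216 -2.026
vertex 1.97 -2.253 -2.423
endloop
endfacet
facet normal -0.275 -0.398 -0.875
outer loop
vertex 1.8 -3.65 -2.98
vertex 1.67 -2.687 -3.377
vertex 2.47 -3.365 -3.32
endloop
endfacet
facet normal 0.479 -0.846 0.235
outer loop
vertex 1.8 -3.65 -2.98
vertex 2.47 -3.365 -3.32
vertex 2.099 -3.216 -2.026
endloop
endfacet
facet normal 0.479 -0.846 0.235
outer loop
vertex 2.099 -3.216 -2.026
vertex 2.47 -3.365 -3.32
vertex 2.769 -2.931 -2.366
endloop
endfacet
facet normal 0.275 0.398 0.875
outer loop
vertex 2.099 -3.216 -2.026
vertex 2.769 -2.931 -2.366
vertex 1.97 -2.253 -2.423
endloop
endfacet
facet normal -0.275 -0.398 -0.875
outer loop
vertex 2.47 -3.365 -3.32
vertex 1.67 -2.687 -3.377
vertex 2.671 -2.683 -3.693
endloop
endfacet
facet normal 0.928 -0.347 -0.133
outer loop
vertex 2.47 -3.365 -3.32
vertex 2.671 -2.683 -3.693
vertex 2.769 -2.931 -2.366
endloop
endfacet
facet normal 0.928 -0.348 -0.134
outer loop
vertex 2.769 -2.931 -2.366
vertex 2.671 -2.683 -3.693
vertex 2.971 -2.249 -2.739
endloop
endfacet
facet normal 0.275 0.397 0.876
outer loop
vertex 2.769 -2.931 -2.366
vertex 2.971 -2.249 -2.739
vertex 1.97 -2.253 -2.423
endloop
endfacet
facet normal -0.643 0.503 -0.578
outer loop
vertex 2.68 1.349 -2.159
vertex 4.26 1.664 -3.643
vertex 2.314 0.139 -2.806
endloop
endfacet
facet normal -0.722 -0.144 0.677
outer loop
vertex 2.88 -0.304 -2.297
vertex 2.68 1.349 -2.159
vertex 2.314 0.139 -2.806
endloop
endfacet
facet normal -0.643 0.503 -0.578
outer loop
vertex 2.314 0.139 -2.806
vertex 4.26 1.664 -3.643
vertex 3.894 0.454 -4.289
endloop
endfacet
facet normal -0.258 -0.852 -0.455
outer loop
vertex 3.894 0.454 -4.289
vertex 2.88 -0.304 -2.297
vertex 2.314 0.139 -2.806
endloop
endfacet
facet normal 0.258 0.852 0.455
outer loop
vertex 2.68 1.349 -2.159
vertex 4.826 1.221 -3.134
vertex 4.26 1.664 -3.643
endloop
endfacet
facet normal -0.721 -0.144 0.678
outer loop
vertex 3.246 0.906 -1.651
vertex 2.68 1.349 -2.159
vertex 2.88 -0.304 -2.297
endloop
endfacet
facet normal 0.258 0.852 0.456
outer loop
vertex 3.246 0.906 -1.651
vertex 4.826 1.221 -3.134
vertex 2.68 1.349 -2.159
endloop
endfacet
facet normal 0.721 0.143 -0.677
outer loop
vertex 4.26 1.664 -3.643
vertex 4.826 1.221 -3.134
vertex 3.894 0.454 -4.289
endloop
endfacet
facet normal -0.258 -0.852 -0.456
outer loop
vertex 4.46 0.011 -3.781
vertex 2.88 -0.304 -2.297
vertex 3.894 0.454 -4.289
endloop
endfacet
facet normal 0.721 0.144 -0.678
outer loop
vertex 3.894 0.454 -4.289
vertex 4.826 1.221 -3.134
vertex 4.46 0.011 -3.781
endloop
endfacet
facet normal 0.643 -0.503 0.578
outer loop
vertex 4.46 0.011 -3.781
vertex 3.246 0.906 -1.651
vertex 2.88 -0.304 -2.297
endloop
endfacet
facet normal 0.643 -0.503 0.578
outer loop
vertex 4.826 1.221 -3.134
vertex 3.246 0.906 -1.651
vertex 4.46 0.011 -3.781
endloop
endfacet

endsolid
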